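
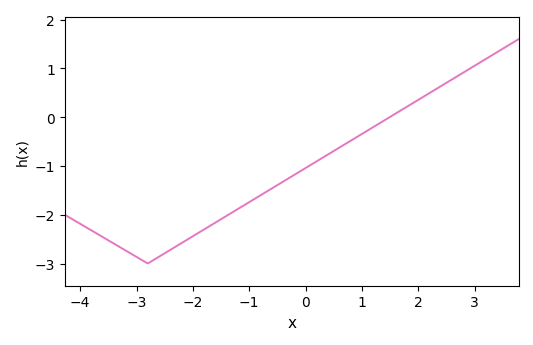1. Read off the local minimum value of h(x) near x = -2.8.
-3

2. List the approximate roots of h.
1.49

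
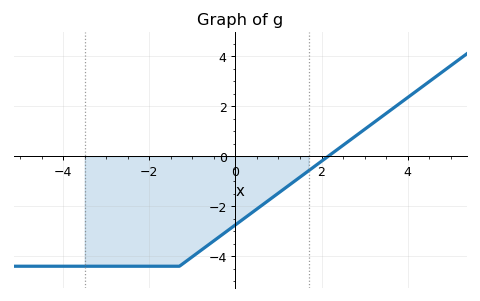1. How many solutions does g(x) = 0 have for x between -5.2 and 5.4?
1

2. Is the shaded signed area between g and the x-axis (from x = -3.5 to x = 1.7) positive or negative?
negative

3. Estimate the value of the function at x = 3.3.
1.4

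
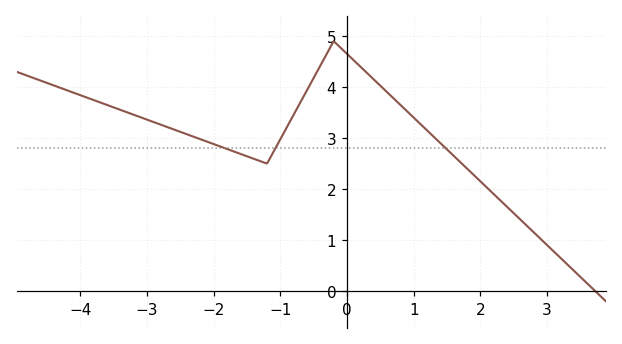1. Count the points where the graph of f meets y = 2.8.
3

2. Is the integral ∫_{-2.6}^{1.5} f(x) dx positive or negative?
positive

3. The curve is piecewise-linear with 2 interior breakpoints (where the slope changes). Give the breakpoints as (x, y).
(-1.2, 2.5); (-0.2, 4.9)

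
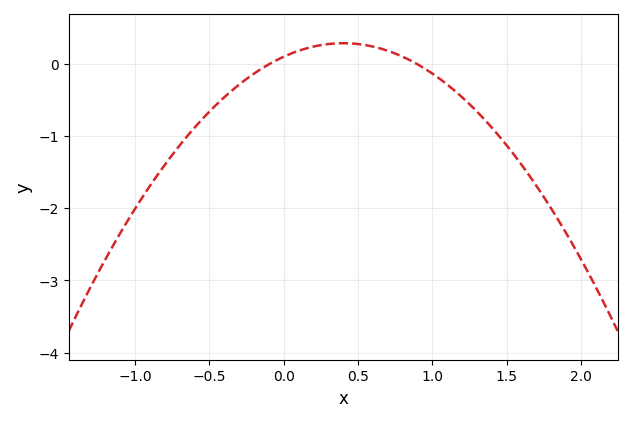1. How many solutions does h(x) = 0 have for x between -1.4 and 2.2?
2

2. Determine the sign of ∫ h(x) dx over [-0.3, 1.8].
negative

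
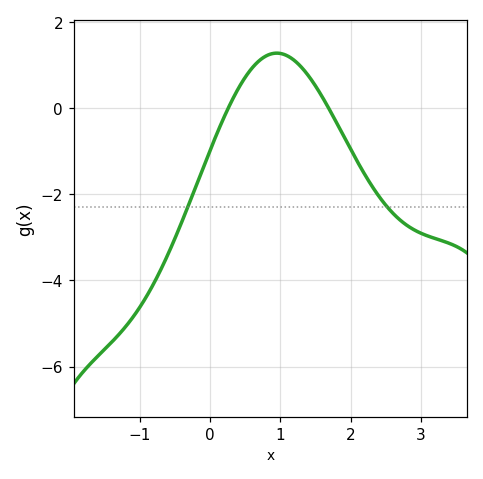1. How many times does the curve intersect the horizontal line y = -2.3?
2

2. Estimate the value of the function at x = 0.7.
1.1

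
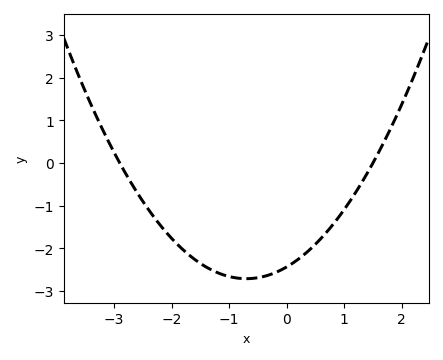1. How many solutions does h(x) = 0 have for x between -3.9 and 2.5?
2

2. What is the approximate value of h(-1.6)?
-2.3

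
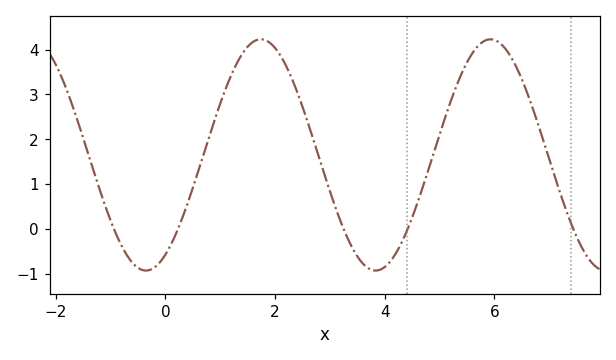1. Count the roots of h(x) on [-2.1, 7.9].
5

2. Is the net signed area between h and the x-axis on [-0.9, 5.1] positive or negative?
positive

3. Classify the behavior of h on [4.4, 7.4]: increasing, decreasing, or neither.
neither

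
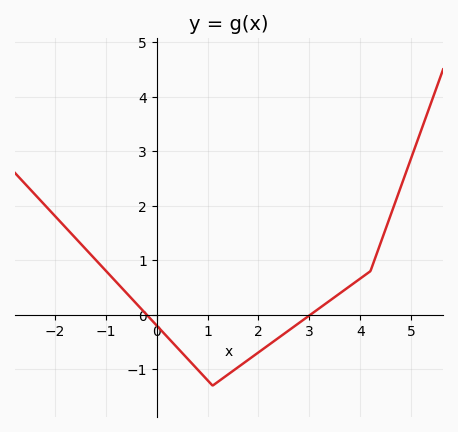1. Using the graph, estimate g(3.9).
0.597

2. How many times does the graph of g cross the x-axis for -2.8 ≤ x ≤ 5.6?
2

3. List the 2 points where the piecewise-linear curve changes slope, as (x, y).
(1.1, -1.3); (4.2, 0.8)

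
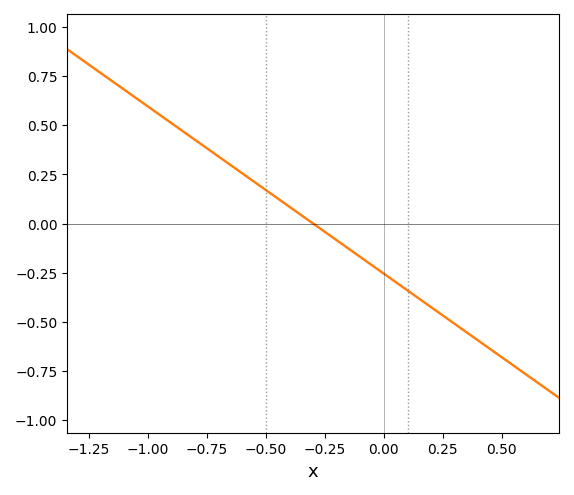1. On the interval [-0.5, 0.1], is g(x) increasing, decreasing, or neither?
decreasing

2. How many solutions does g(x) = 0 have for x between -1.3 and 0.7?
1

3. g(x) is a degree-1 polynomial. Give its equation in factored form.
y = -0.85(x + 0.3)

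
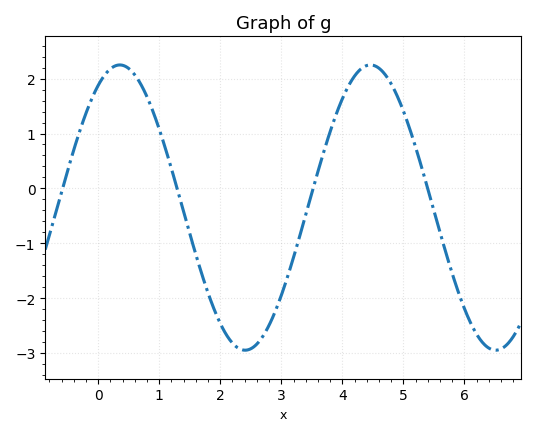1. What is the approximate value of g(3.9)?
1.35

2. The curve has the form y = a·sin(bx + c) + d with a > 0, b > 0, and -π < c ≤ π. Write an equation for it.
y = 2.6sin(1.53x + 1.03) - 0.35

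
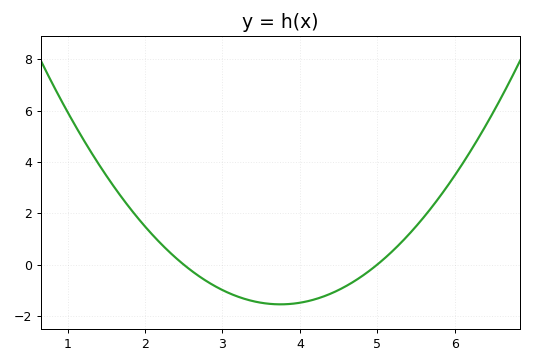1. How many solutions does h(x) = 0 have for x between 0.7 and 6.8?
2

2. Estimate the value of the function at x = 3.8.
-1.6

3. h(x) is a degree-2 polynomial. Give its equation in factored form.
y = 0.99(x - 2.5)(x - 5)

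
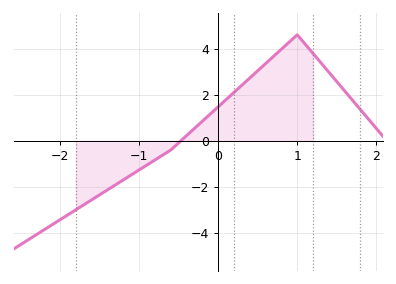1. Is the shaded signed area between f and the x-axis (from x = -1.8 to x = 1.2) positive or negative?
positive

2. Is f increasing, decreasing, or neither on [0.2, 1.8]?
neither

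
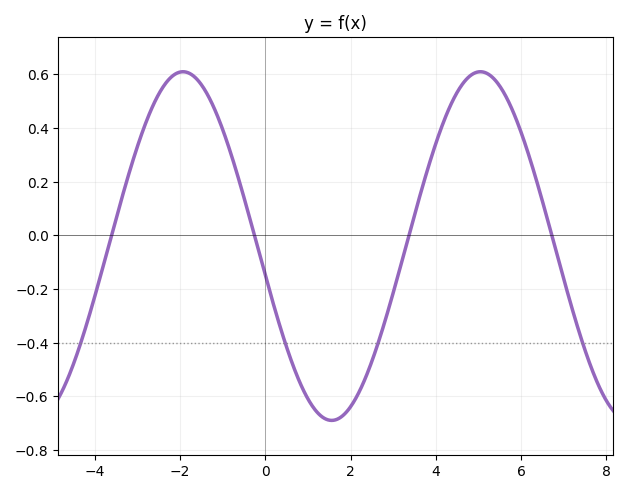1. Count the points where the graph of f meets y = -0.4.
4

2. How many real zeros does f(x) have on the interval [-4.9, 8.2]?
4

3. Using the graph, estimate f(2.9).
-0.28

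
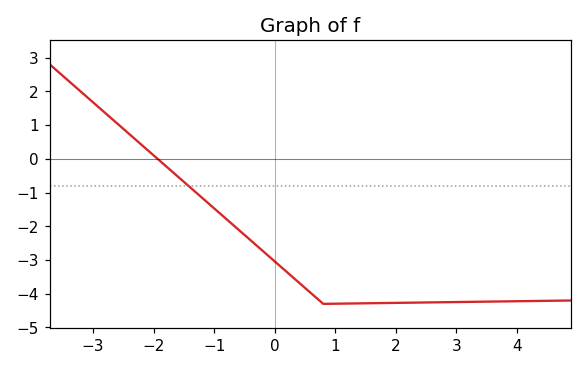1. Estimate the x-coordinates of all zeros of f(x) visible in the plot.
-2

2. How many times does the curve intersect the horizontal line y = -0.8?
1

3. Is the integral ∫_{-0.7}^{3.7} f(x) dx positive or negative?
negative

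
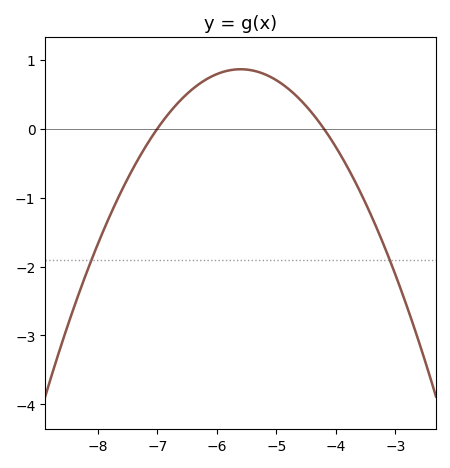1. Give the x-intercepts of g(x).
-7, -4.2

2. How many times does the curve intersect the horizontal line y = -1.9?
2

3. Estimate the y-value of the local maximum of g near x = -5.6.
0.862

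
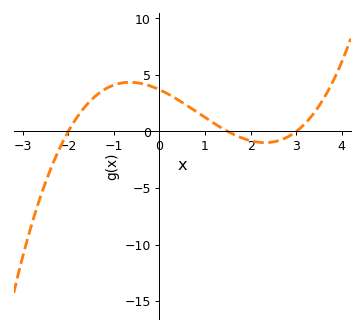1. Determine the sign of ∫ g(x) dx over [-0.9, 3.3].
positive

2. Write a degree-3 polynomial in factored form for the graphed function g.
y = 0.41(x + 2)(x - 1.5)(x - 3)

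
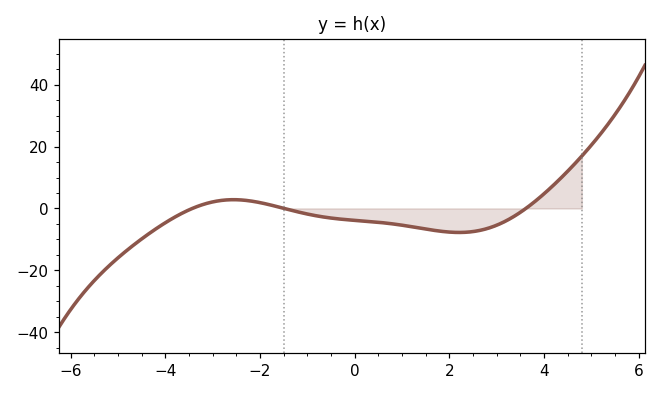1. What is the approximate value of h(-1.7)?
0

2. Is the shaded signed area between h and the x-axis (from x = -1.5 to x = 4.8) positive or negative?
negative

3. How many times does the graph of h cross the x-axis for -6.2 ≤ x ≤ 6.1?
3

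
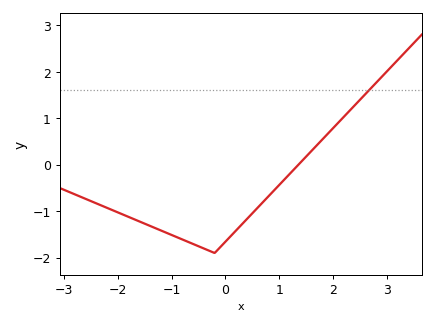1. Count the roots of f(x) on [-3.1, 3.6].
1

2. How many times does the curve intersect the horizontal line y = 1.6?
1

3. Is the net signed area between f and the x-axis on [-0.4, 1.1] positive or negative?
negative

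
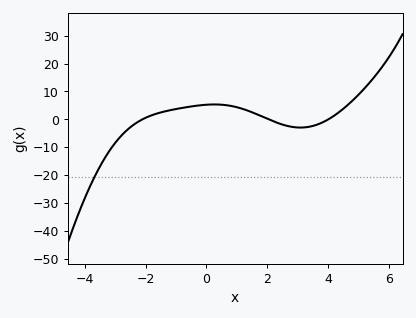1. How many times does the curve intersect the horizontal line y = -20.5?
1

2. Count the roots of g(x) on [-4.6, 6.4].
3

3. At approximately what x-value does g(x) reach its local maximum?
0.263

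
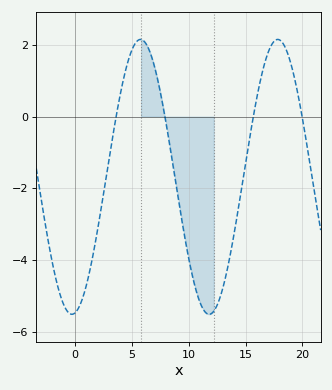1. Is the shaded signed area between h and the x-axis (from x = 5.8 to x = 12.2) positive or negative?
negative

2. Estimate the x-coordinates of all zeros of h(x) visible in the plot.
3.5, 8, 15.5, 20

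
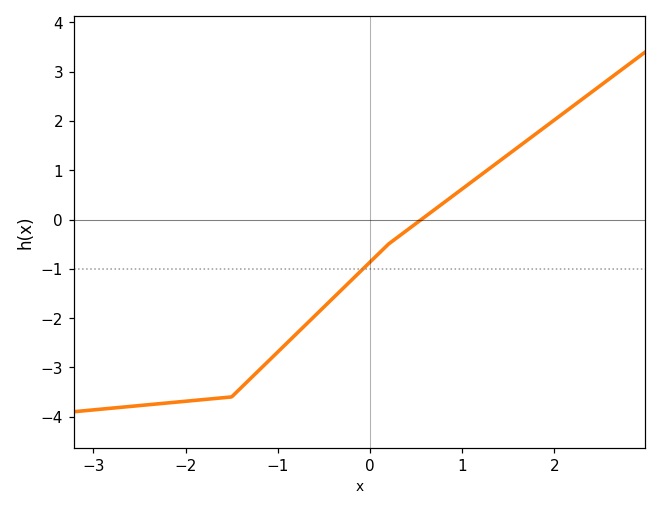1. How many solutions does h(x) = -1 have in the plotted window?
1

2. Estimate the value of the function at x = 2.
2.02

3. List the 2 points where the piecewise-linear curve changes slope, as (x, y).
(-1.5, -3.6); (0.2, -0.5)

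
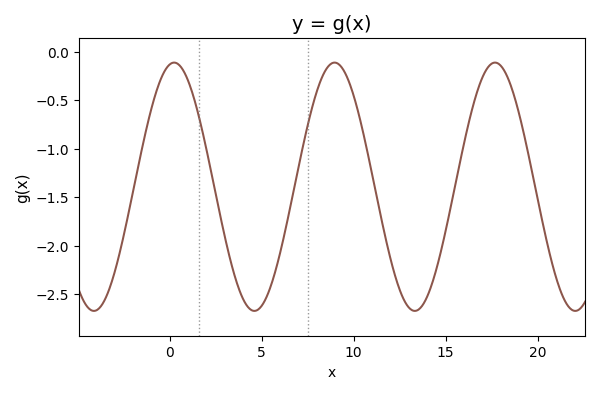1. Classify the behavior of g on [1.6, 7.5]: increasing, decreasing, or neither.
neither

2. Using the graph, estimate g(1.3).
-0.468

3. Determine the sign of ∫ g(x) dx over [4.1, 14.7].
negative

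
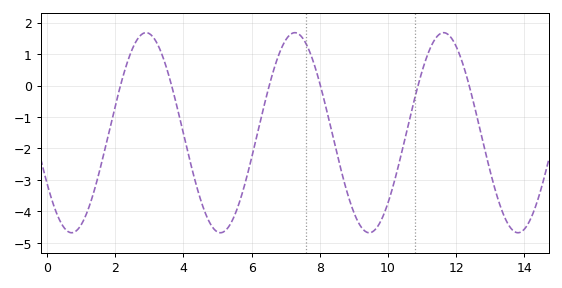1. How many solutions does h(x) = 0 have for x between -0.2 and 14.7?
6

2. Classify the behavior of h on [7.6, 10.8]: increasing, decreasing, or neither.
neither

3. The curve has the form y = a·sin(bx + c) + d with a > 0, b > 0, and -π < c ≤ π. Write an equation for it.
y = 3.18sin(1.4x - 2.6) - 1.5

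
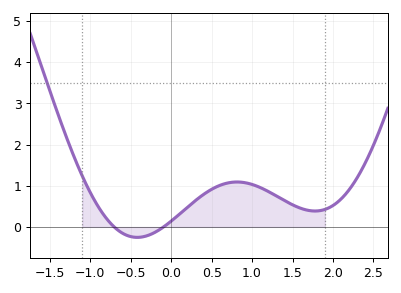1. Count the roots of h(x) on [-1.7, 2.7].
2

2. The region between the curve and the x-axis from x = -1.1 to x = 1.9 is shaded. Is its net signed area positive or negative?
positive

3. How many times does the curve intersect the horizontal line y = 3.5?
1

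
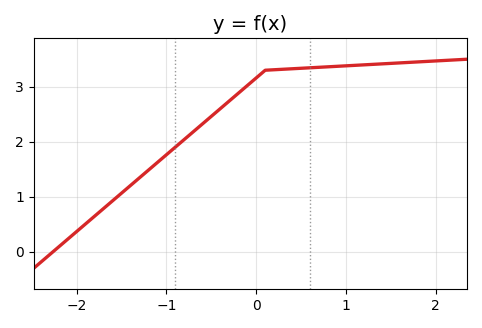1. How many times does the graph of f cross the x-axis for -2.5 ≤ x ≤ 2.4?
1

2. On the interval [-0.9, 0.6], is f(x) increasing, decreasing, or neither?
increasing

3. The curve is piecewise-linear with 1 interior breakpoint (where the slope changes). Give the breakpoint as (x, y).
(0.1, 3.3)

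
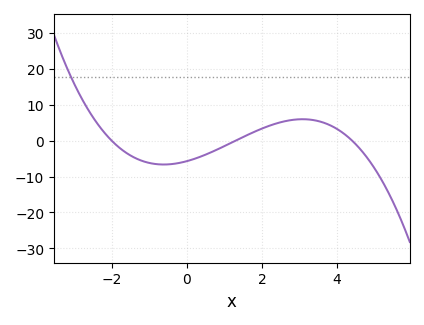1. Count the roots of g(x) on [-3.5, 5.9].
3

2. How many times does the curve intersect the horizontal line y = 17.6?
1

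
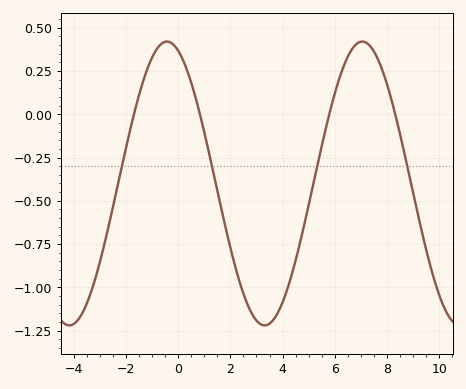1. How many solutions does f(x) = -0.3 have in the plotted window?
4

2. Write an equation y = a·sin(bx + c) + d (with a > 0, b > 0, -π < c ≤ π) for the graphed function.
y = 0.82sin(0.84x + 1.93) - 0.4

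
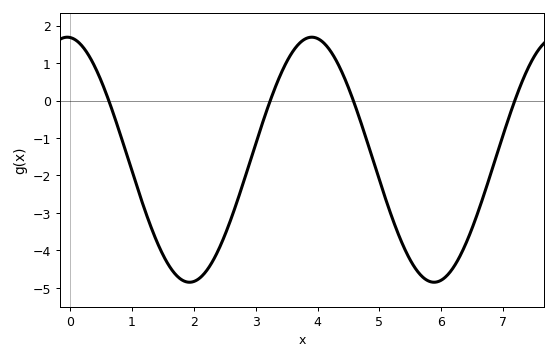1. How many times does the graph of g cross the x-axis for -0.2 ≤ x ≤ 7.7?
4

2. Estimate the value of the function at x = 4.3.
1.07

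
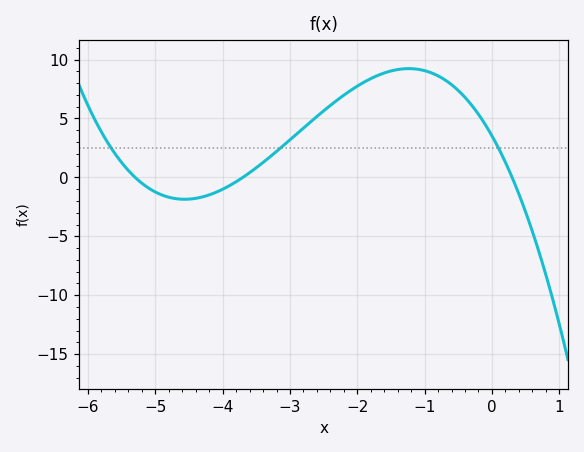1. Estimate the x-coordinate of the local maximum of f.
-1.23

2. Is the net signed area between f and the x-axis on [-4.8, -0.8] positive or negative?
positive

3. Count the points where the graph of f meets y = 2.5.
3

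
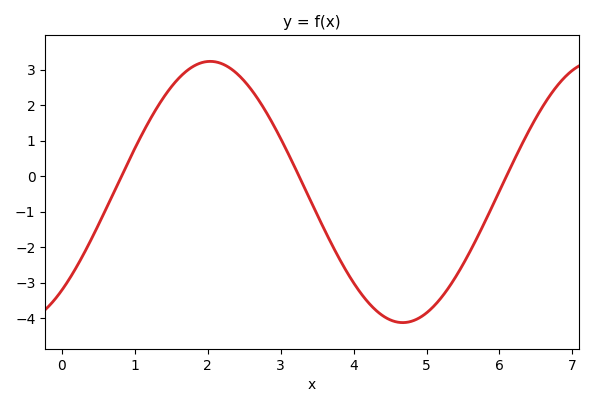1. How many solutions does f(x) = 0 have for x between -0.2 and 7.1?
3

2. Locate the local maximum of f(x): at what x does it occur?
2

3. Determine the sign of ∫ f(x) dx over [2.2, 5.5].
negative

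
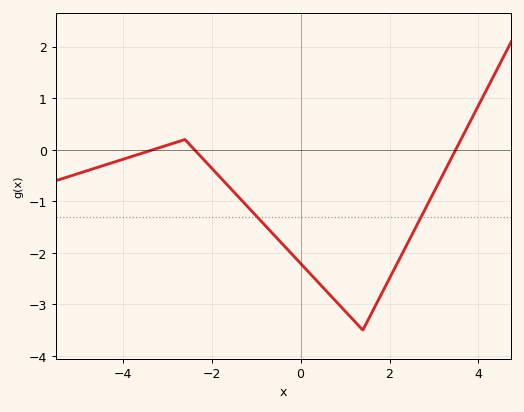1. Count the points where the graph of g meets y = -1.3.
2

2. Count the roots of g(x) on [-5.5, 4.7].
3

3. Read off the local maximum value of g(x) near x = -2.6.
0.199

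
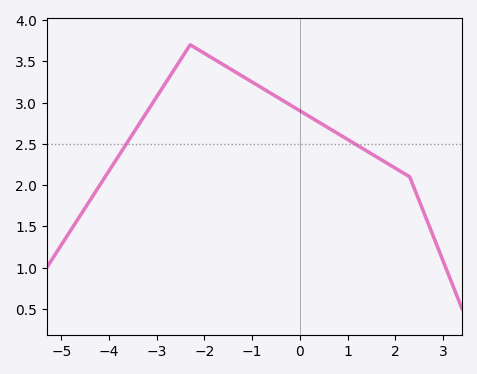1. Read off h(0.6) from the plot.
2.7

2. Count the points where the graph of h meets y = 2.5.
2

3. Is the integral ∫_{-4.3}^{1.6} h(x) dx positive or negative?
positive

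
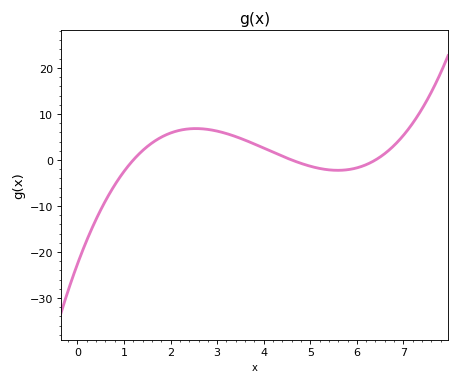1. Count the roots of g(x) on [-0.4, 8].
3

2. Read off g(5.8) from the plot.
-2.12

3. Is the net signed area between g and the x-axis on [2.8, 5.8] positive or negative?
positive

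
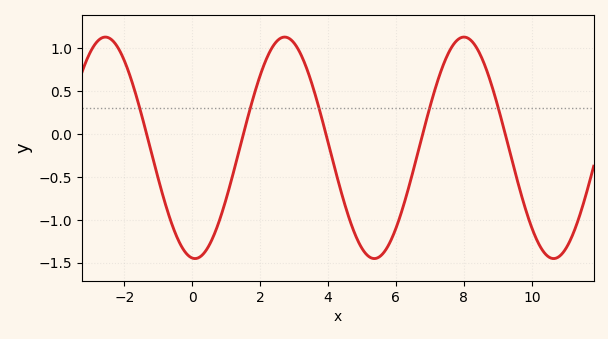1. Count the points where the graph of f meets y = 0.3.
5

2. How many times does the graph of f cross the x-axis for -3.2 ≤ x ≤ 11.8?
5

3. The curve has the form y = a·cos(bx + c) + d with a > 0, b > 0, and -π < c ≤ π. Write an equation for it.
y = 1.29cos(1.19x + 3.04) - 0.16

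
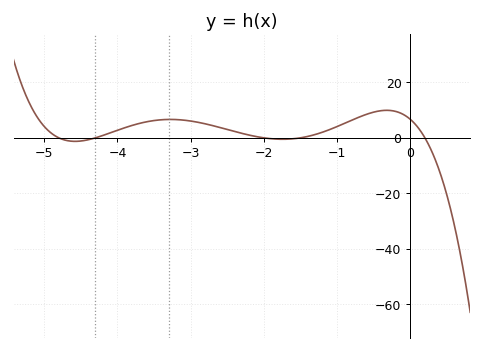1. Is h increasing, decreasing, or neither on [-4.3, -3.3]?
increasing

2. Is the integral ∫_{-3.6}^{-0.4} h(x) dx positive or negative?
positive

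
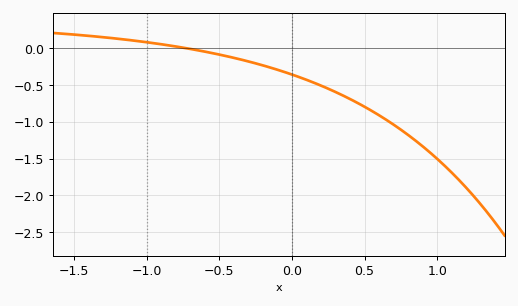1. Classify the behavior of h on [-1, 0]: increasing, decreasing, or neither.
decreasing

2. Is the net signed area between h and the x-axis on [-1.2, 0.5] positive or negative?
negative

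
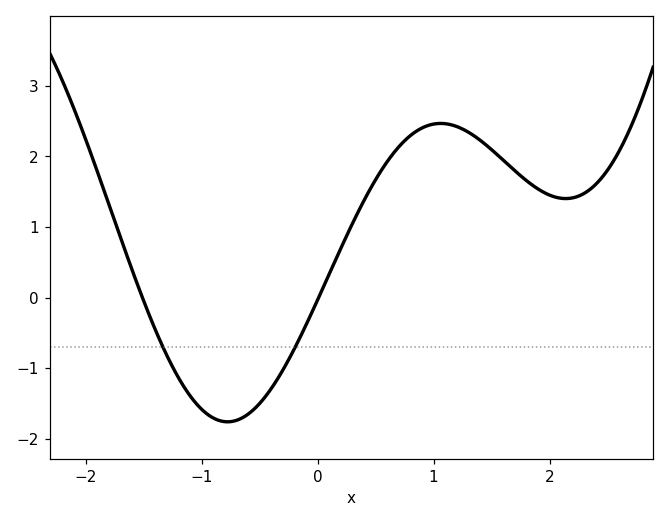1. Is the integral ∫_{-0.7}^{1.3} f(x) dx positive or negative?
positive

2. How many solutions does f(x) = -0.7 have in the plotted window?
2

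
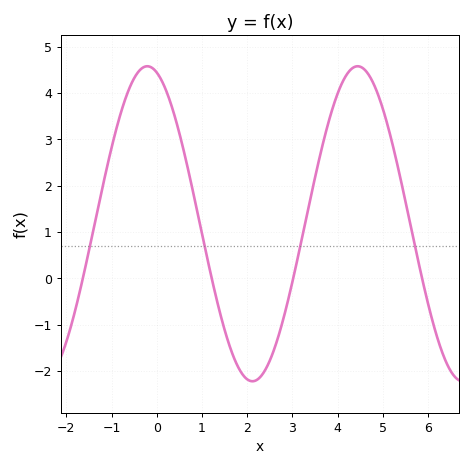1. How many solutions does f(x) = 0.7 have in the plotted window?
4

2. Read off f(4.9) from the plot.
4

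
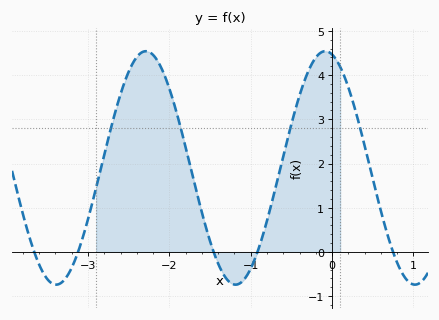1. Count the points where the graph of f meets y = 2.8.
4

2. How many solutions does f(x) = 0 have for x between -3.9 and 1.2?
5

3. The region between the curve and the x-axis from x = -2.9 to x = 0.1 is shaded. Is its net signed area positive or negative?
positive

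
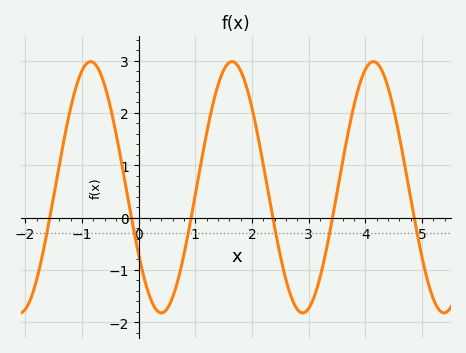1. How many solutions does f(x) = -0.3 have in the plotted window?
6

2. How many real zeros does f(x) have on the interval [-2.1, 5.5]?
6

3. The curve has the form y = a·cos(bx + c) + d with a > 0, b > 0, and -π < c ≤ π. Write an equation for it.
y = 2.4cos(2.52x + 2.13) + 0.58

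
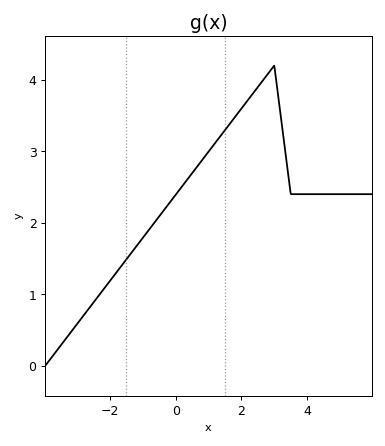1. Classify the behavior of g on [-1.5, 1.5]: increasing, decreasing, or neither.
increasing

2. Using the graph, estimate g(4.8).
2.4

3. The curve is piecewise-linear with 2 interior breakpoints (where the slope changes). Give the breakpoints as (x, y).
(3, 4.2); (3.5, 2.4)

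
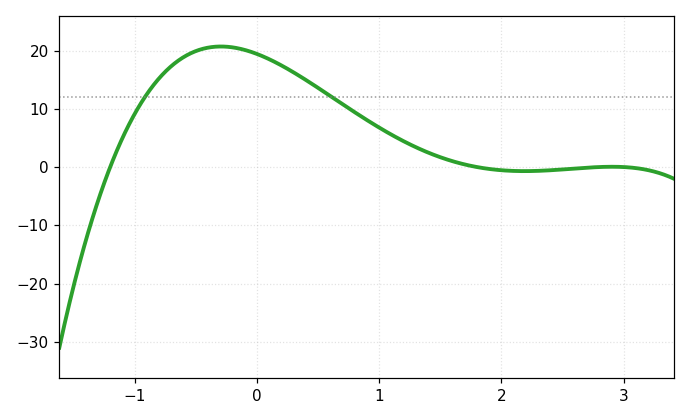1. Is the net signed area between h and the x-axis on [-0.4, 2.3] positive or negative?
positive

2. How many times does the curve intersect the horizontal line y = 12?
2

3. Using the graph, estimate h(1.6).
1.01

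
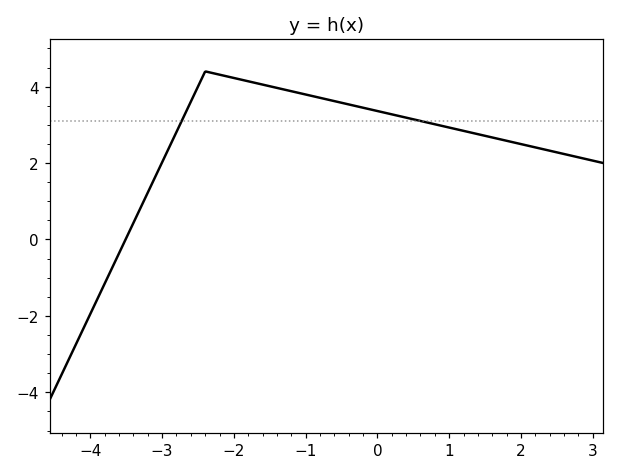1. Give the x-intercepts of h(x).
-3.6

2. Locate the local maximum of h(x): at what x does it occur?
-2.4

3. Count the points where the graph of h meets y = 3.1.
2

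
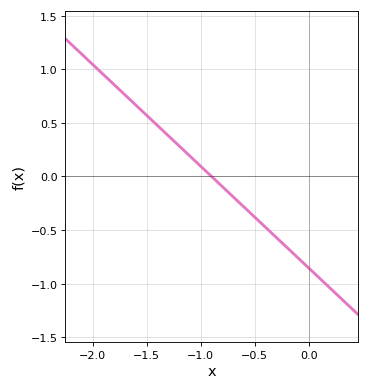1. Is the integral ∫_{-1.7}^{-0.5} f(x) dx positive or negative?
positive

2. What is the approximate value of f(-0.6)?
-0.3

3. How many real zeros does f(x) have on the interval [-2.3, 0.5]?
1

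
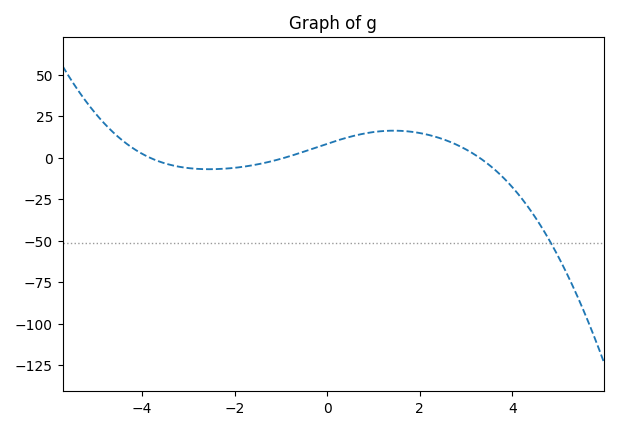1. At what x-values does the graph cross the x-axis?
-3.83, -0.918, 3.29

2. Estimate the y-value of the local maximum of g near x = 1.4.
16.3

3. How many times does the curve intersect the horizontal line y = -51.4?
1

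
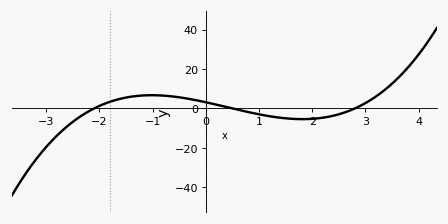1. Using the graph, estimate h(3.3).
8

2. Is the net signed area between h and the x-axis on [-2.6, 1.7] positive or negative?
positive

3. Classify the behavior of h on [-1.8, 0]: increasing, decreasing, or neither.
neither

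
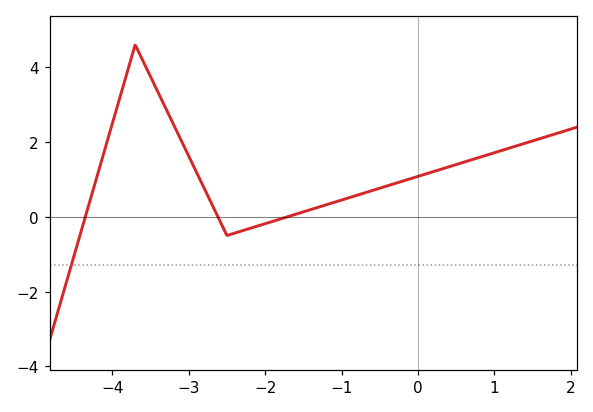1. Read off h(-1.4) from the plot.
0.196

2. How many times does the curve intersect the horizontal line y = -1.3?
1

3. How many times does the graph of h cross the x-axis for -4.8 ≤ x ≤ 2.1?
3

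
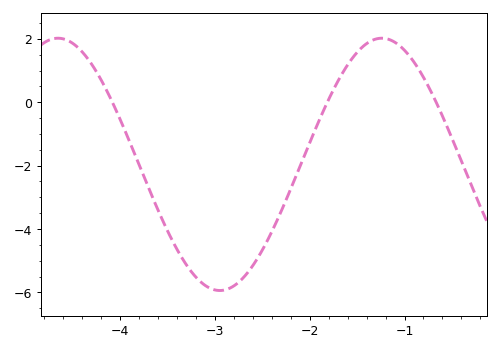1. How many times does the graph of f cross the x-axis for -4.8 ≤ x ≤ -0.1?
3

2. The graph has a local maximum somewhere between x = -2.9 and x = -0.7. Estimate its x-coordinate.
-1.24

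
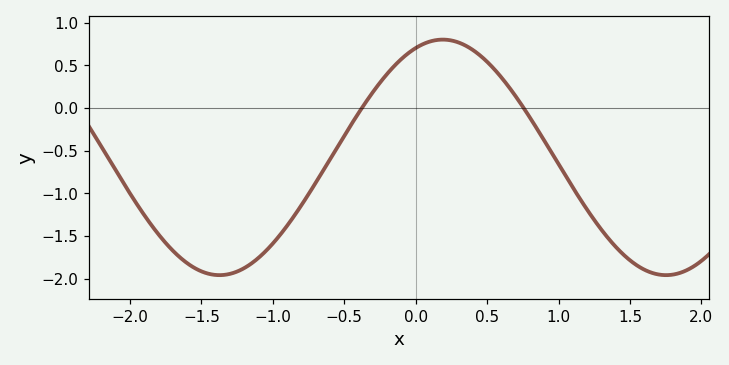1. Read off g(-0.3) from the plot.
0.2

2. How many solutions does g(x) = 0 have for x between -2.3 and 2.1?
2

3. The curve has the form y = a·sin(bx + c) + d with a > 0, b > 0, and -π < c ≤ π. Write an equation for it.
y = 1.38sin(2x + 1.2) - 0.58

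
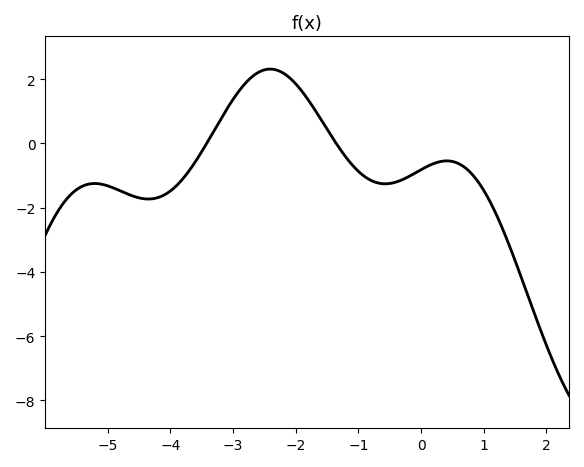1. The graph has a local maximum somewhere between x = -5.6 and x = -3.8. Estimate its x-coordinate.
-5.21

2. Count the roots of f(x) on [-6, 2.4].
2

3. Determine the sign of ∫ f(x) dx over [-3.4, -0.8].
positive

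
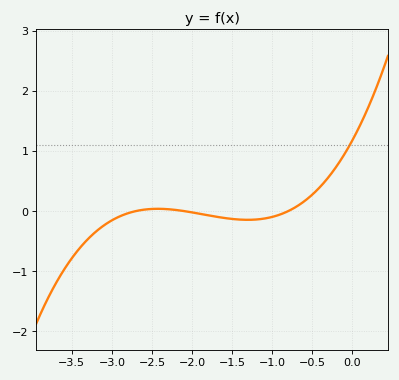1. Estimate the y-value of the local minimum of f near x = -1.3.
-0.1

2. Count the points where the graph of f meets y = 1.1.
1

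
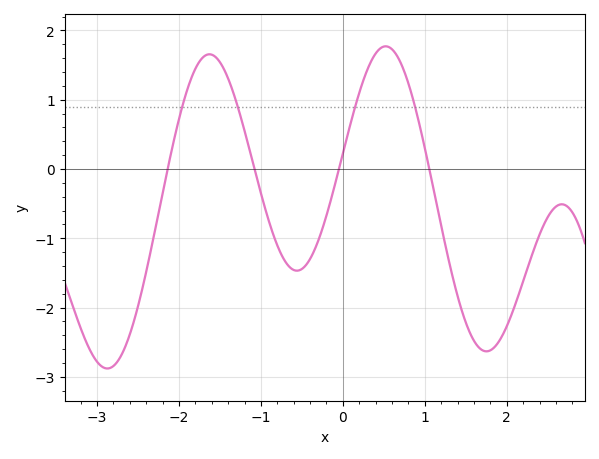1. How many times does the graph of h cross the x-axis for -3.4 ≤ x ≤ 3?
4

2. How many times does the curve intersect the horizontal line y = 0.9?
4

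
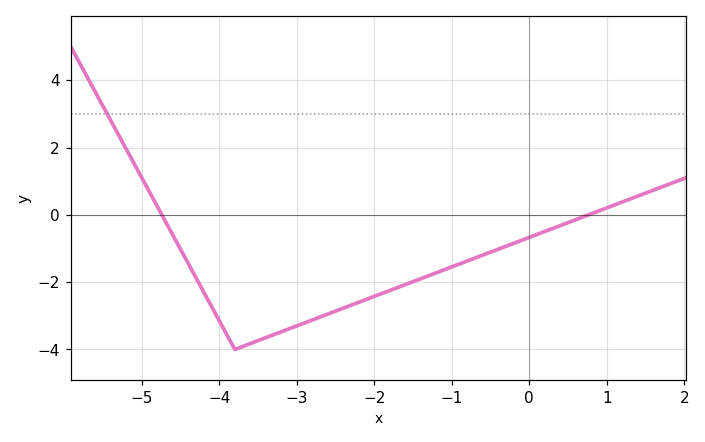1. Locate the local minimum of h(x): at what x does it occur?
-3.8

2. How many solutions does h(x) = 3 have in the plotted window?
1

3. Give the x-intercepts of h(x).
-4.74, 0.765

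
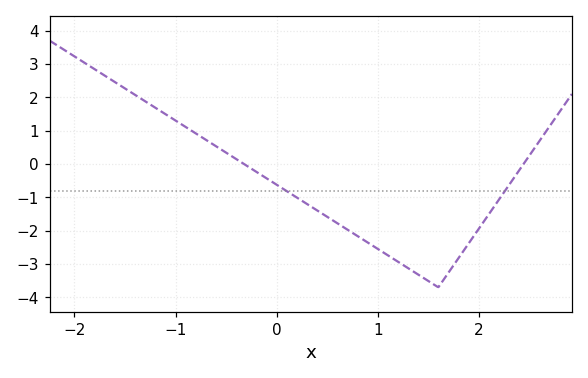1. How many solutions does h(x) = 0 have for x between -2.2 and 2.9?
2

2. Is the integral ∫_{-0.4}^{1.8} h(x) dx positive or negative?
negative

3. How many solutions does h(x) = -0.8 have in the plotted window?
2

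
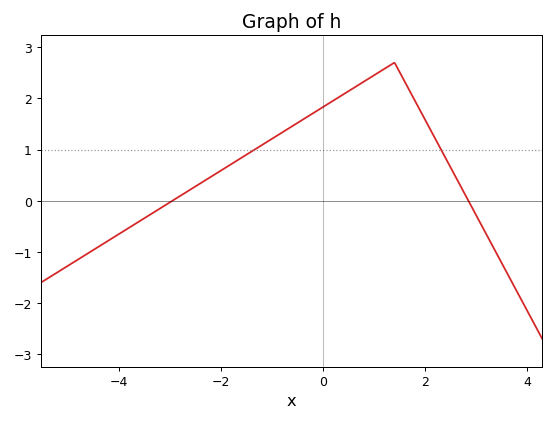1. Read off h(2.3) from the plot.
1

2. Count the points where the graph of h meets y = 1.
2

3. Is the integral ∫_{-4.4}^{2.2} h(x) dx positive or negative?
positive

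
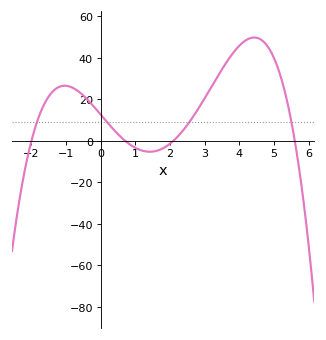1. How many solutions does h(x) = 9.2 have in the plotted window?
4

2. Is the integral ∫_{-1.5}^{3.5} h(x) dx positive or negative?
positive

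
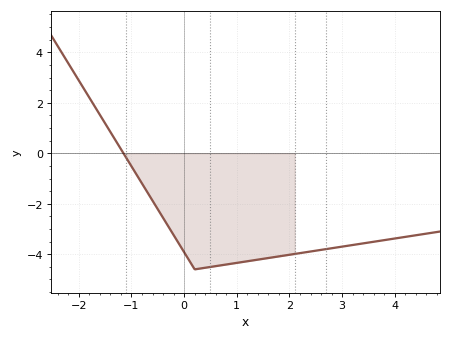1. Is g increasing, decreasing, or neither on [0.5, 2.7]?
increasing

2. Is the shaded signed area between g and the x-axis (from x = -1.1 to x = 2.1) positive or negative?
negative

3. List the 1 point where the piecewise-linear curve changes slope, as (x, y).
(0.2, -4.6)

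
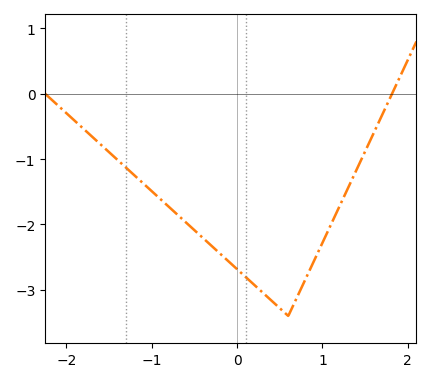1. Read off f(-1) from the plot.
-1.5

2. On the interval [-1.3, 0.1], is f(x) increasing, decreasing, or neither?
decreasing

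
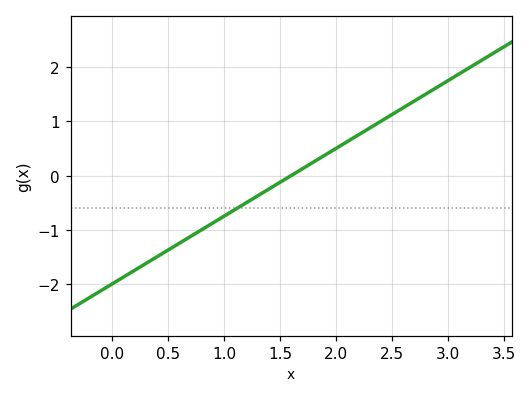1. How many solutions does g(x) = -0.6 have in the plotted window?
1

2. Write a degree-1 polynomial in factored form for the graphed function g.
y = 1.25(x - 1.6)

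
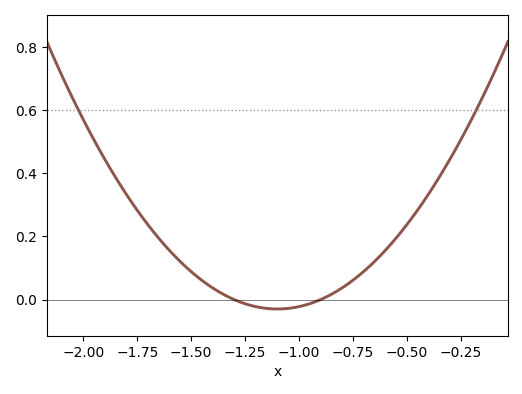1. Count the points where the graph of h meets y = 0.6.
2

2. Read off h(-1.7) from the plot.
0.24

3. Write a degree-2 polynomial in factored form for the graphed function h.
y = 0.74(x + 1.3)(x + 0.9)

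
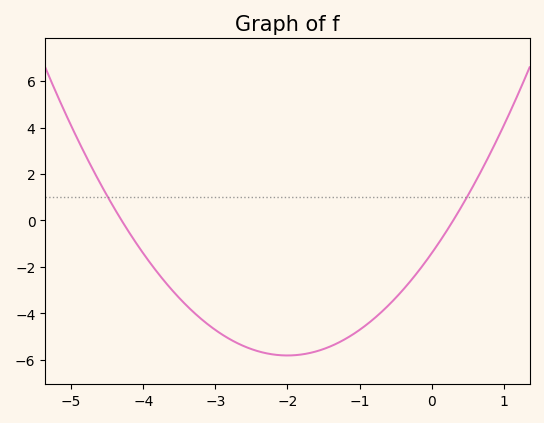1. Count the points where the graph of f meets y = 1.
2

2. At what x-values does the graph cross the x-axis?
-4.3, 0.3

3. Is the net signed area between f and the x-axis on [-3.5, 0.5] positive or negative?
negative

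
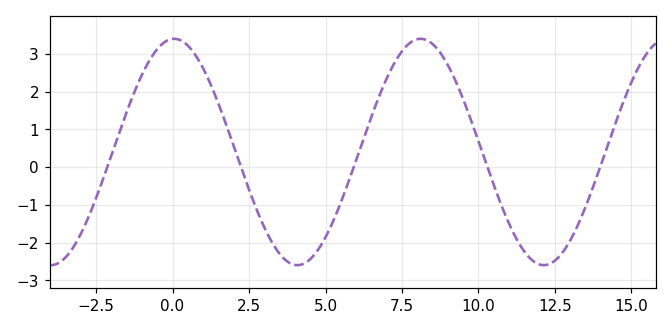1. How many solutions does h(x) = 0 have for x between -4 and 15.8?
5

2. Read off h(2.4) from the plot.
-0.375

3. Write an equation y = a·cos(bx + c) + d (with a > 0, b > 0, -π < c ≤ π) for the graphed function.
y = 3cos(0.78x - 0.04) + 0.4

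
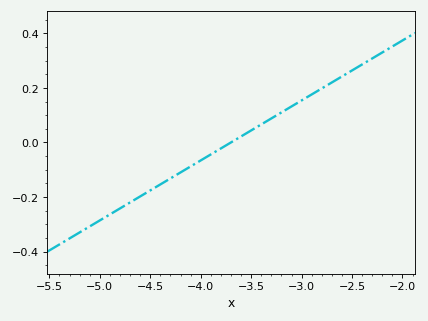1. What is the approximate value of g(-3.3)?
0.08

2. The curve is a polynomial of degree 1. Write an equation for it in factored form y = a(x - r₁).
y = 0.22(x + 3.7)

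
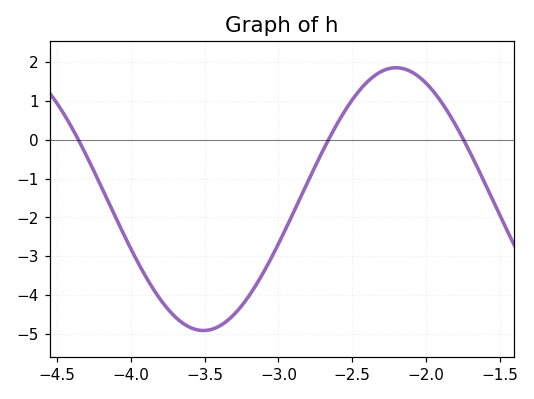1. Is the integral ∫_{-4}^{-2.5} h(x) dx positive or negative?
negative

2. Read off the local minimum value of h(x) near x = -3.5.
-4.91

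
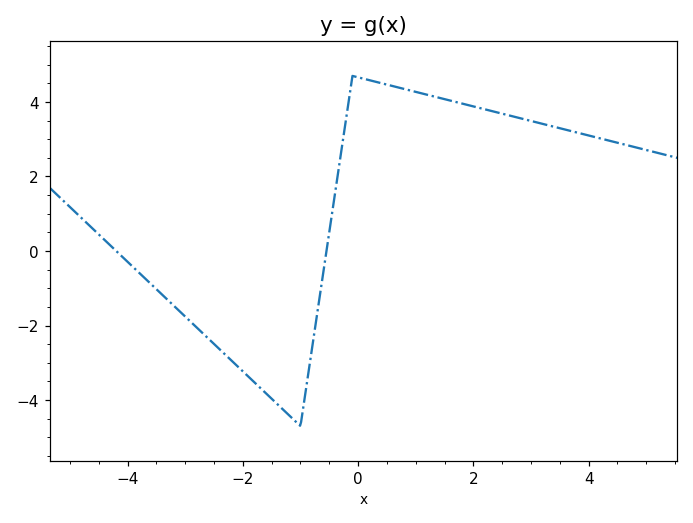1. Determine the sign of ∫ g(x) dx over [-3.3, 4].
positive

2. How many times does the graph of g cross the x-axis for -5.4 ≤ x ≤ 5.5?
2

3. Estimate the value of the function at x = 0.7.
4.39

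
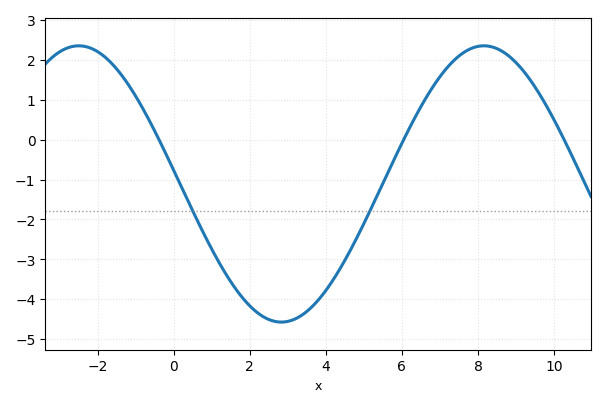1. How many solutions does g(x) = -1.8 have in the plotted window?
2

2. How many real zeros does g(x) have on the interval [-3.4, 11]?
3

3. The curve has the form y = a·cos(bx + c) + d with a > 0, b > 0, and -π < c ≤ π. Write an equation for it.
y = 3.46cos(0.59x + 1.47) - 1.11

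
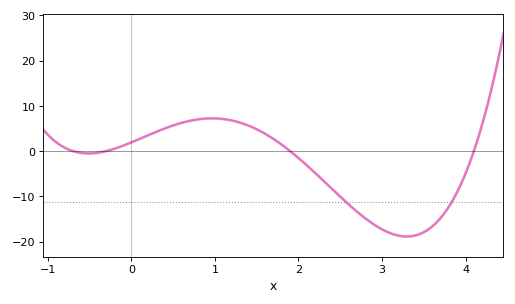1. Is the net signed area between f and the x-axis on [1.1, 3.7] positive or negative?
negative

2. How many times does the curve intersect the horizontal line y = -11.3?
2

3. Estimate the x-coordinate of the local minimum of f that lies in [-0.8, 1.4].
-0.511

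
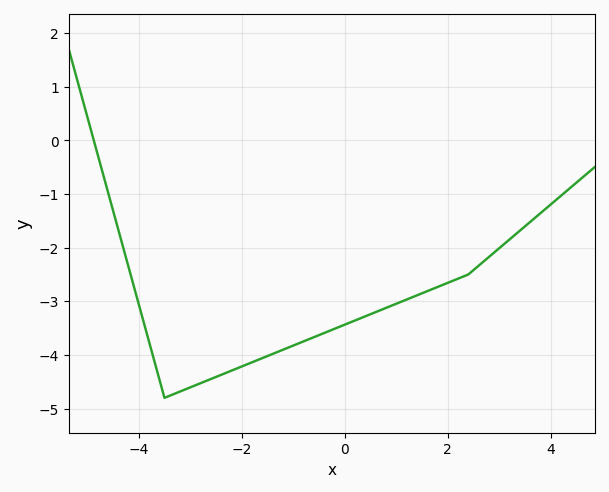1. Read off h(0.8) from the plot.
-3.12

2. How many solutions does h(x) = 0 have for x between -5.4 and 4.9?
1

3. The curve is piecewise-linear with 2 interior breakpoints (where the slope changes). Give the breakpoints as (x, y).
(-3.5, -4.8); (2.4, -2.5)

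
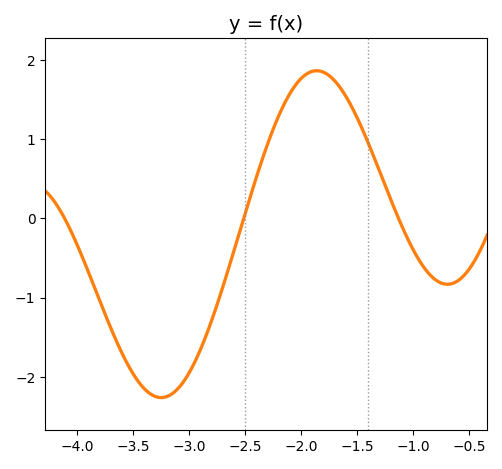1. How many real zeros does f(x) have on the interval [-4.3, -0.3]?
3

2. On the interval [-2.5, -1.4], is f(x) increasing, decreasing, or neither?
neither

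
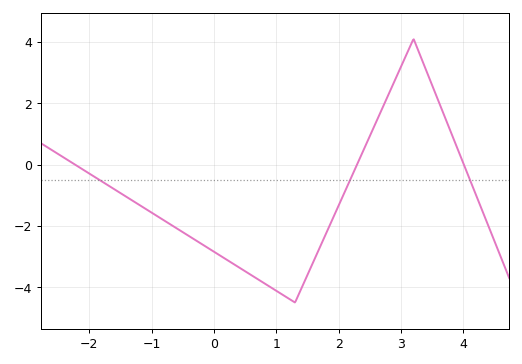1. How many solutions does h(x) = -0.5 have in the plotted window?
3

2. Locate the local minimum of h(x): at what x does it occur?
1.4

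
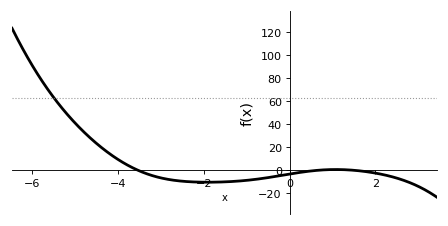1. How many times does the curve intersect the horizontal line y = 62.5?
1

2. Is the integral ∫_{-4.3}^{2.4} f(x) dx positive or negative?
negative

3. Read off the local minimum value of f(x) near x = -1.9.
-10.3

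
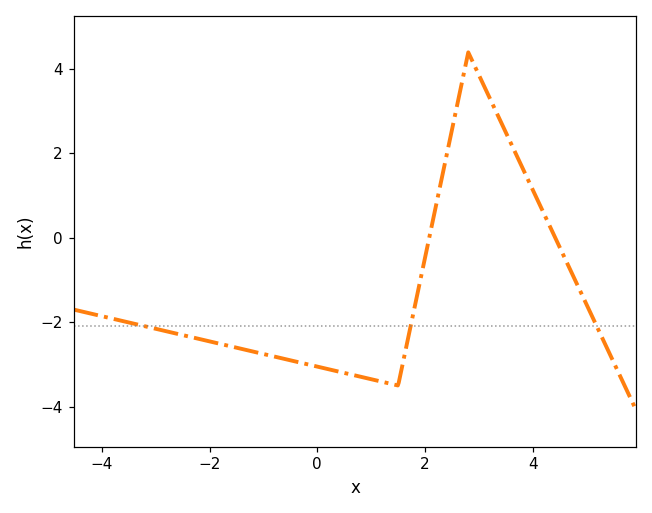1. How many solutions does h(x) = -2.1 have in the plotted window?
3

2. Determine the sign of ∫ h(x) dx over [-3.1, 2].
negative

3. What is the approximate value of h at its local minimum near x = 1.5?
-3.4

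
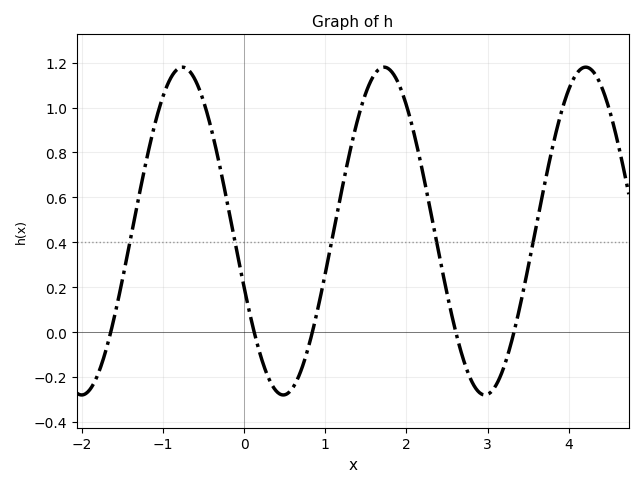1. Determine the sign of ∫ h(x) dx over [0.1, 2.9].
positive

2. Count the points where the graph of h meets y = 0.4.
5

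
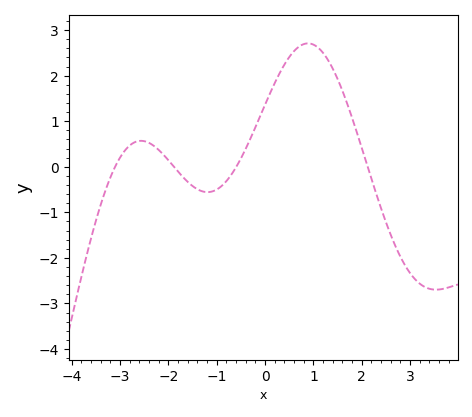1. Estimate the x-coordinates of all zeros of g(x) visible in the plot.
-3.1, -1.88, -0.594, 2.12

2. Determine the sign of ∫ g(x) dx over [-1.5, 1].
positive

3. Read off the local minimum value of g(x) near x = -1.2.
-0.556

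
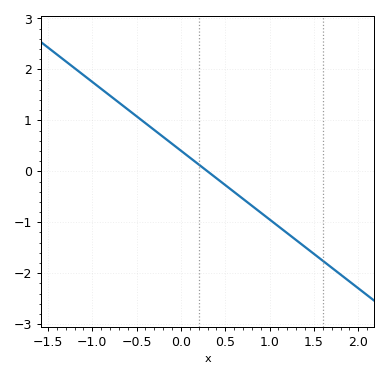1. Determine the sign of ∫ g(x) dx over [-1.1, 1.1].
positive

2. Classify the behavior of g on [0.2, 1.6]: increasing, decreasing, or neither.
decreasing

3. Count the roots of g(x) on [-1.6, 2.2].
1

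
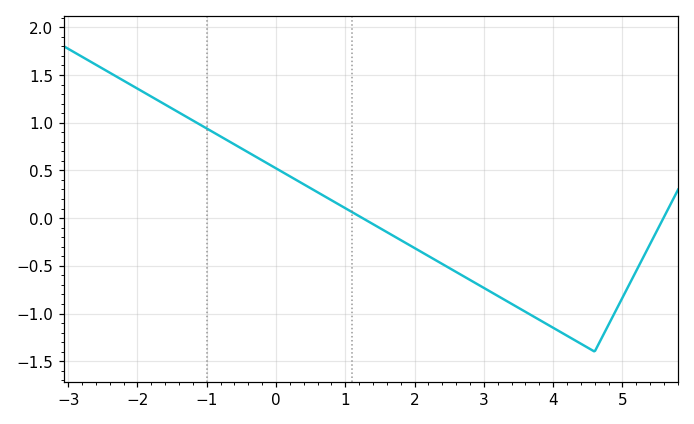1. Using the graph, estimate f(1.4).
-0.05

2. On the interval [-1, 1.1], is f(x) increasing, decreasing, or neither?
decreasing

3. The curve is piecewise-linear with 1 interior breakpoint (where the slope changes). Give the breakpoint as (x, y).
(4.6, -1.4)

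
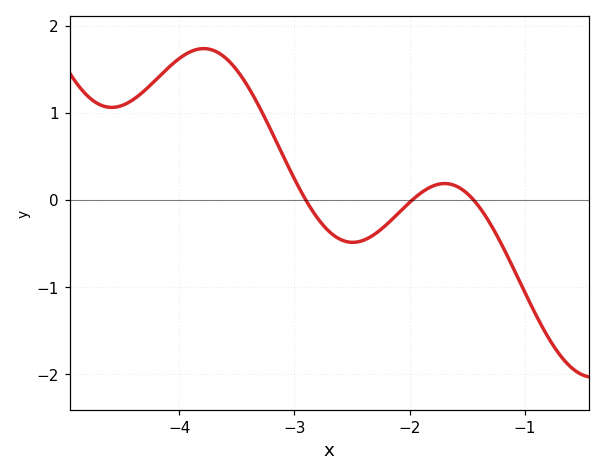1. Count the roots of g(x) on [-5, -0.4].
3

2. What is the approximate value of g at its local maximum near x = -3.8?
1.7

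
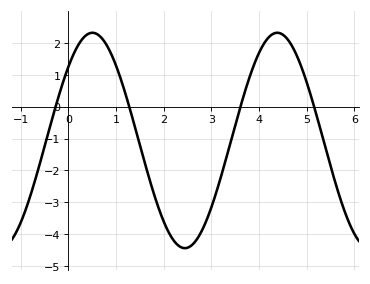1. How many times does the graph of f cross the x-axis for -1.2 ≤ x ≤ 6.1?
4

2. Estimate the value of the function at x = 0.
1.2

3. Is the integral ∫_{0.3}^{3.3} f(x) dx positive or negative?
negative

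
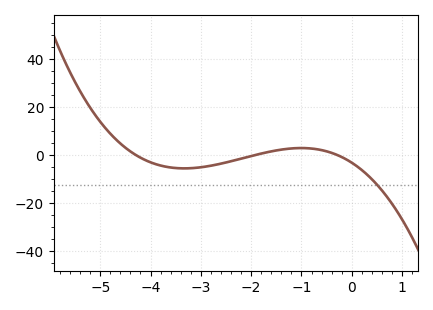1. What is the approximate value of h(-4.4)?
2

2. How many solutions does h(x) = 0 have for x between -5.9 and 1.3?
3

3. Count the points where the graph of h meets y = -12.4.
1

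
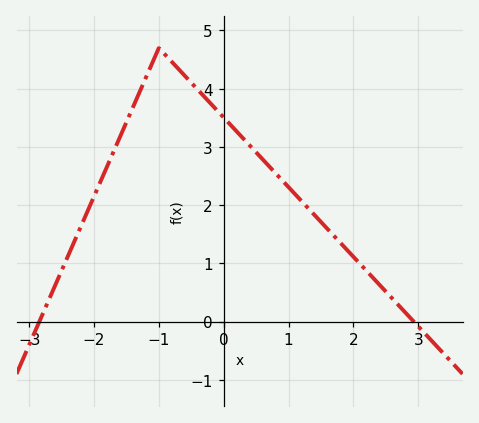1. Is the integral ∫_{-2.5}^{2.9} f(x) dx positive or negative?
positive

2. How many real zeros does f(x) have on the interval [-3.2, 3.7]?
2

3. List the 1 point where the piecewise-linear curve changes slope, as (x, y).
(-1, 4.7)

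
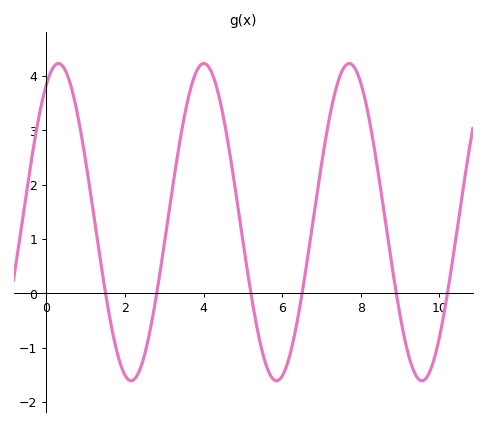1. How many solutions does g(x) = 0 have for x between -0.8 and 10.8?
6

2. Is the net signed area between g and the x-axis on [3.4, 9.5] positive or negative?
positive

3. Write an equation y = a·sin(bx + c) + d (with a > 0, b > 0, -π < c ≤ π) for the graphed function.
y = 2.92sin(1.7x + 1) + 1.31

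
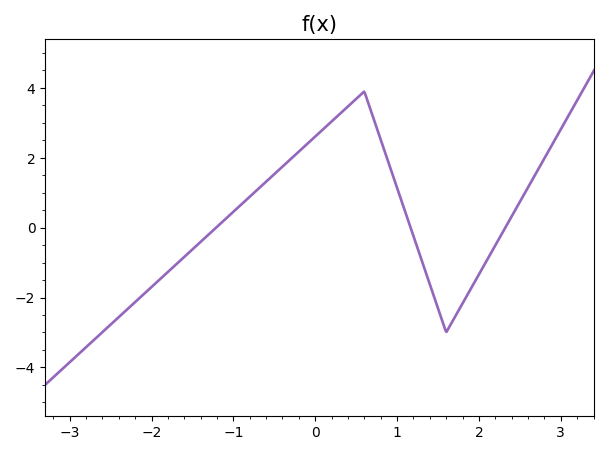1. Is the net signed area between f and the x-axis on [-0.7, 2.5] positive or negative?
positive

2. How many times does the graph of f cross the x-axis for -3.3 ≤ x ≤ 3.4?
3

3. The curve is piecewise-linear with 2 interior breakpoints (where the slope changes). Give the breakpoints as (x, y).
(0.6, 3.9); (1.6, -3)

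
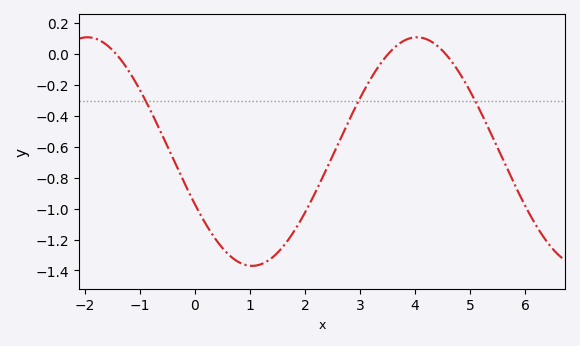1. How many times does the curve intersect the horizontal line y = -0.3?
3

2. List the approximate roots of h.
-1.43, 3.51, 4.56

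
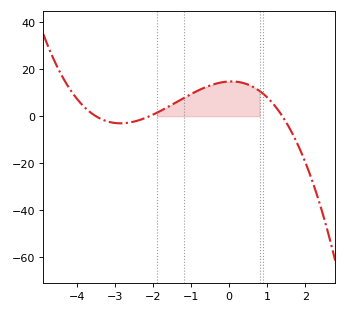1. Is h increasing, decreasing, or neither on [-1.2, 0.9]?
neither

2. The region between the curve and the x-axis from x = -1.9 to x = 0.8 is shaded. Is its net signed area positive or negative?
positive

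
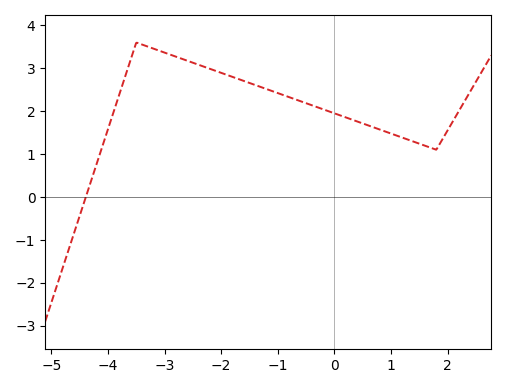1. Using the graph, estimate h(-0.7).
2.28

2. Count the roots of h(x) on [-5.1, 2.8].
1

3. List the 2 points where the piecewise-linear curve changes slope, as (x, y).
(-3.5, 3.6); (1.8, 1.1)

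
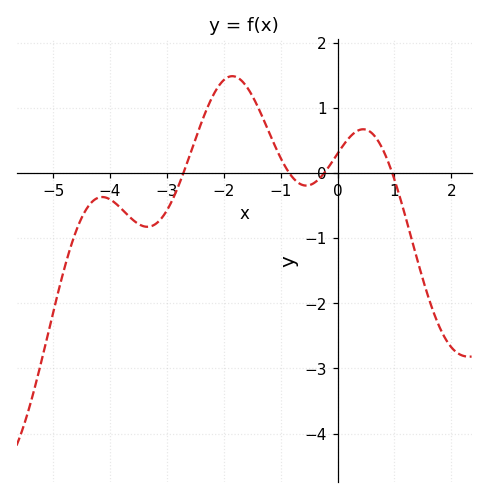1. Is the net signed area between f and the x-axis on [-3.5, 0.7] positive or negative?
positive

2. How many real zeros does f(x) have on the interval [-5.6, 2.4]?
4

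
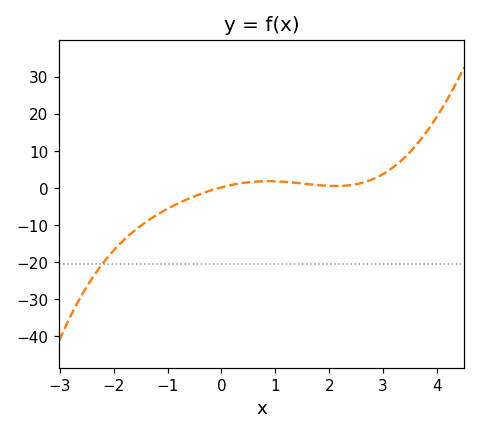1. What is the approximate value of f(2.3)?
0.596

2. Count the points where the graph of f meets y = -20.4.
1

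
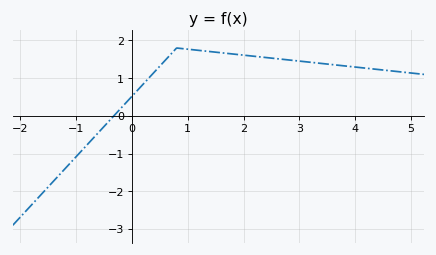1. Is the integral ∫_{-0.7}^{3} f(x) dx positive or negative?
positive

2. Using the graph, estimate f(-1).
-1.08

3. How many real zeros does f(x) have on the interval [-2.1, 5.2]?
1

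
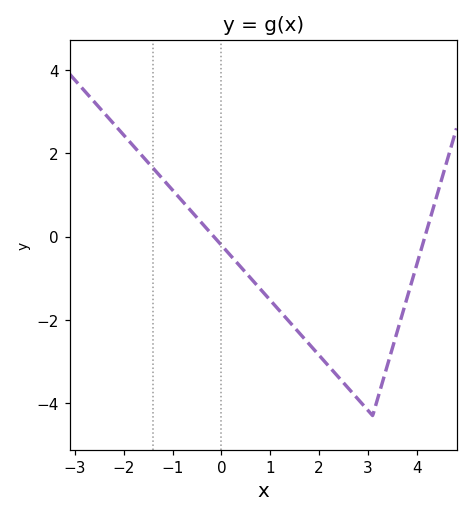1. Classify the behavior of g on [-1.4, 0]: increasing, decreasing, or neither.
decreasing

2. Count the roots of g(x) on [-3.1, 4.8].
2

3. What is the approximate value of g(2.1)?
-3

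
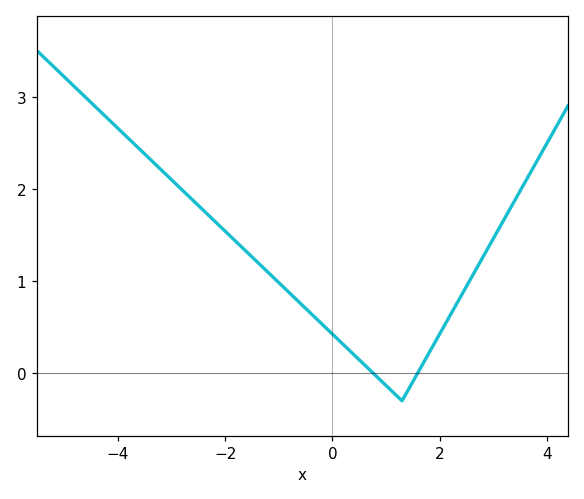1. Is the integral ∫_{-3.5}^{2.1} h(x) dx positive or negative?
positive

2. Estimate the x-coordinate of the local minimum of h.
1.3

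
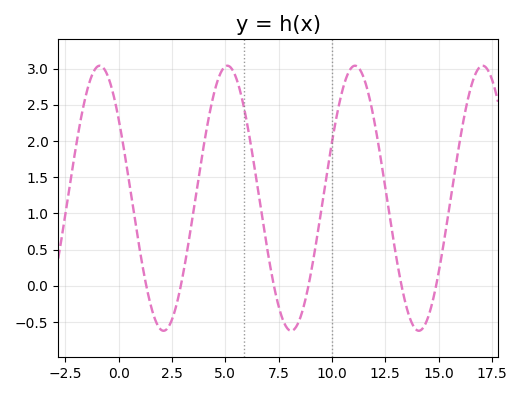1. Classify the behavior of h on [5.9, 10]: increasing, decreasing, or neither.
neither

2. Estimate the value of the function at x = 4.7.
2.88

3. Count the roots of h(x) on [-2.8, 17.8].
6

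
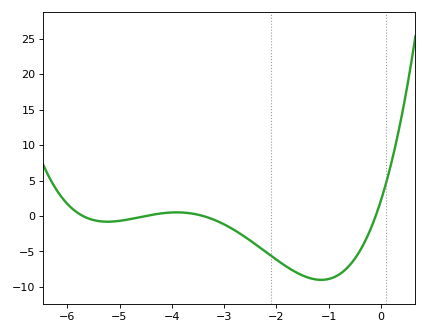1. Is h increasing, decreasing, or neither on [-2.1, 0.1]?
neither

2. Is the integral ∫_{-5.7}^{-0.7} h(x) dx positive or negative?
negative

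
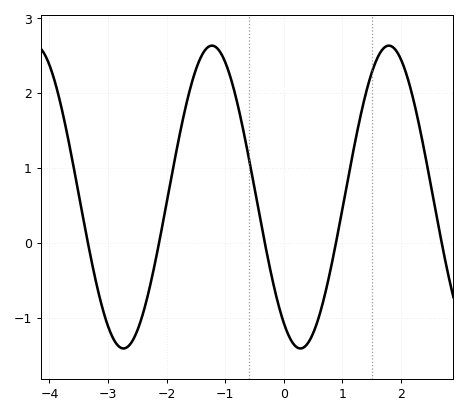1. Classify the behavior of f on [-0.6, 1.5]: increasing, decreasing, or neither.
neither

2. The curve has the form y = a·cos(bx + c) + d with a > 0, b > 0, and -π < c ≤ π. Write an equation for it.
y = 2.02cos(2.1x + 2.5) + 0.61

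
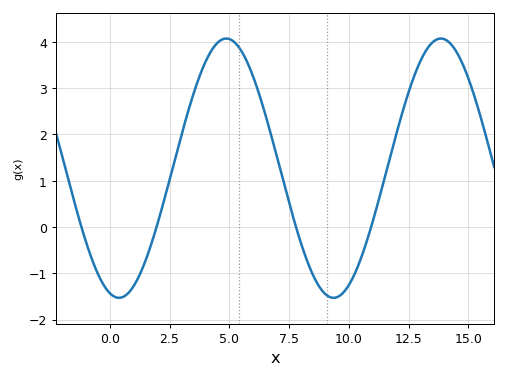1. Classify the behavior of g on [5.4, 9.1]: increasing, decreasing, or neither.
decreasing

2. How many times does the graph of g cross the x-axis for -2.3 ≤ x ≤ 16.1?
4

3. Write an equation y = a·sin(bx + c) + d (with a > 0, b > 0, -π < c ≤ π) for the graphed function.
y = 2.8sin(0.7x - 1.8) + 1.27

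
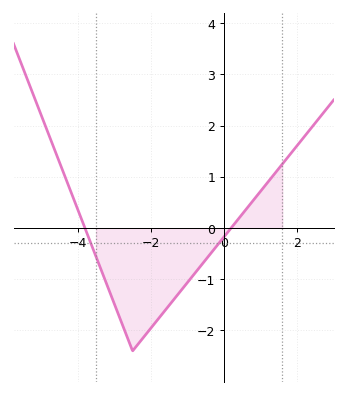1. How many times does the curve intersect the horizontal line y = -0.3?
2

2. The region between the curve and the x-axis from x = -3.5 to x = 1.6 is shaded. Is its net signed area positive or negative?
negative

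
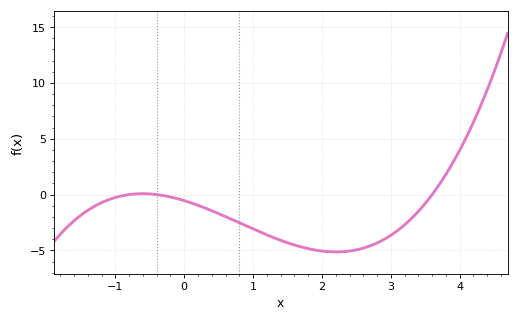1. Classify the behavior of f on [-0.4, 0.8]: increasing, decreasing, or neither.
decreasing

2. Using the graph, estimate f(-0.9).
-0.106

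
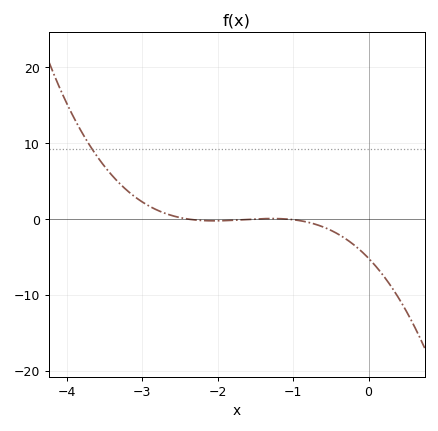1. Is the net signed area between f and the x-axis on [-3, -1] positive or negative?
positive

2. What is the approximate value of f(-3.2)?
3.74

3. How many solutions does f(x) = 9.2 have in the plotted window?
1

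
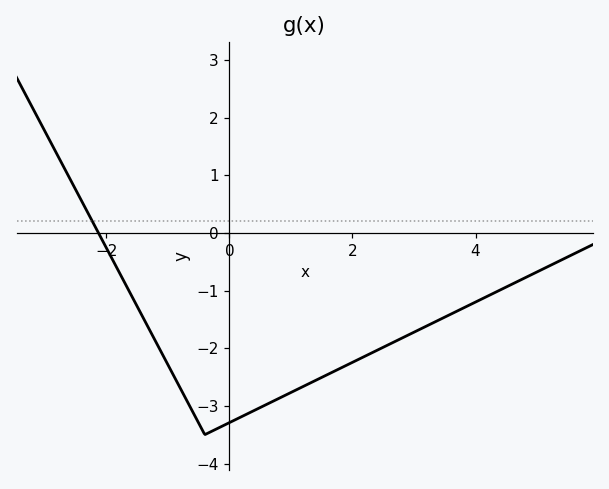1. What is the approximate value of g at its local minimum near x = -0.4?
-3.5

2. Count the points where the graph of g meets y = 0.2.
1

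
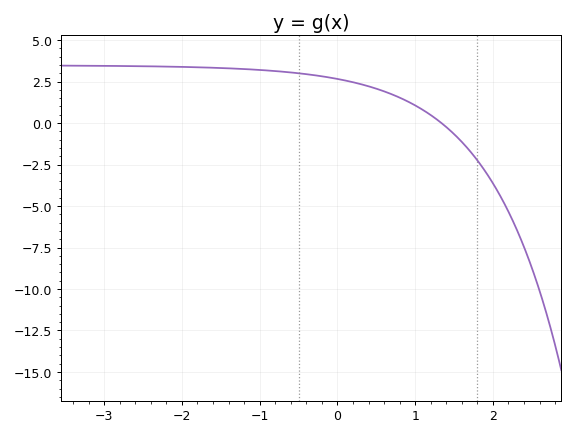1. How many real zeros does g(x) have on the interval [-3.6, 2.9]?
1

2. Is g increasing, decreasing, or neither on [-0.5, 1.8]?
decreasing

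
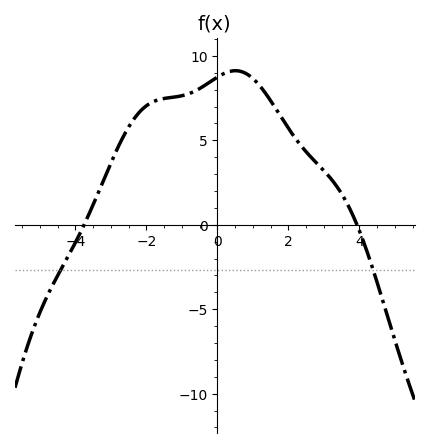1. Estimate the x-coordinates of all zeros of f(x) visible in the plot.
-3.75, 3.93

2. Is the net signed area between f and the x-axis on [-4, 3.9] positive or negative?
positive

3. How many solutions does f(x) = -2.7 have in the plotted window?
2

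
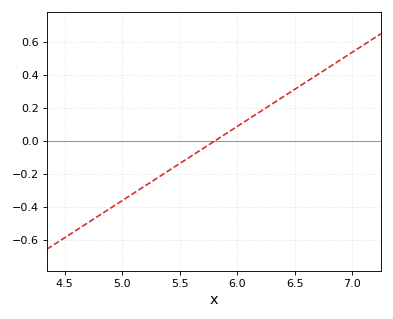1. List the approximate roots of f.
5.8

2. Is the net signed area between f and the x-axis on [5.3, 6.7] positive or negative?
positive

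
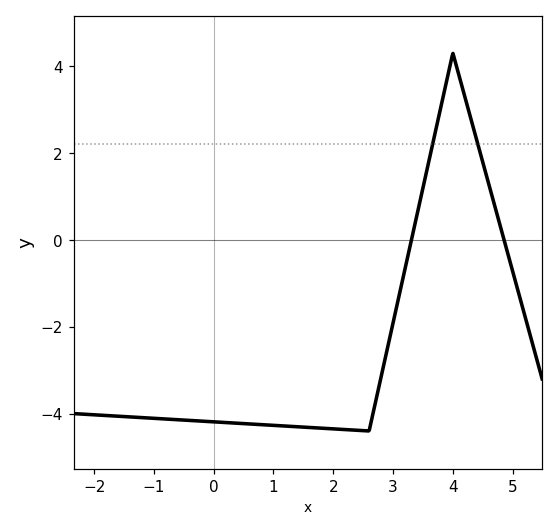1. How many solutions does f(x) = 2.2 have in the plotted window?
2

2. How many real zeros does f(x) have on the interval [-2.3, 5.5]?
2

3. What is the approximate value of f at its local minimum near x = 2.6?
-4.4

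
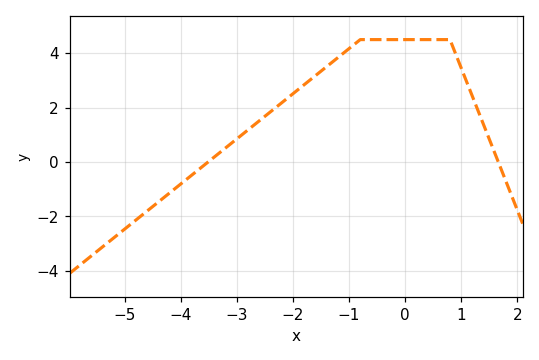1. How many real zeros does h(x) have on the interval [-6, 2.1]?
2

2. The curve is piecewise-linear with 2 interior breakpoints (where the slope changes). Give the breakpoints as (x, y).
(-0.8, 4.5); (0.8, 4.5)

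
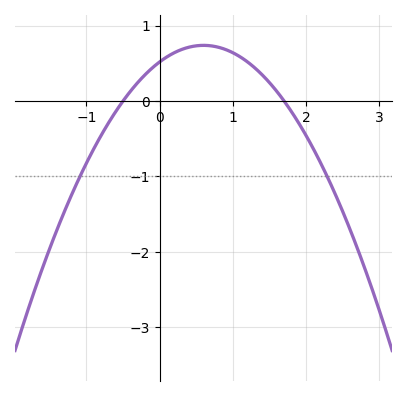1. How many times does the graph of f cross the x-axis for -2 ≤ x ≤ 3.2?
2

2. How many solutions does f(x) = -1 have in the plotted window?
2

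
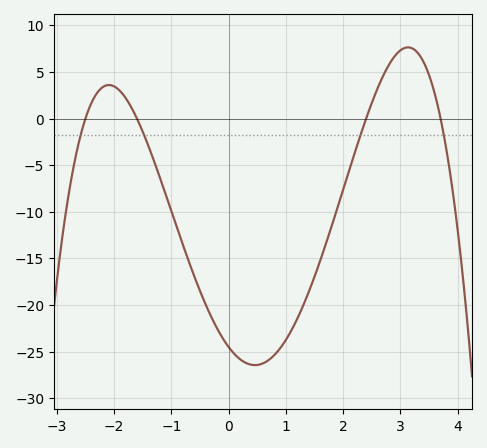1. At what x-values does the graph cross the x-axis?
-2.5, -1.6, 2.4, 3.7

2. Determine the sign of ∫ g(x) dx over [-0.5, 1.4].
negative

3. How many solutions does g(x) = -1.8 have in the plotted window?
4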